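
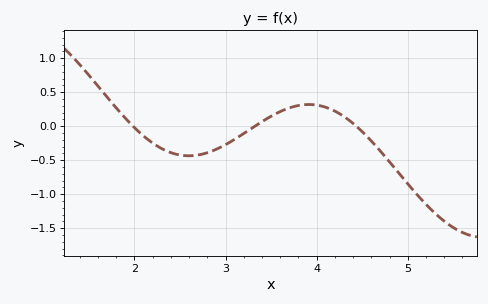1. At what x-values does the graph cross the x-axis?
1.98, 3.32, 4.44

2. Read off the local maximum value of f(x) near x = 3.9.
0.32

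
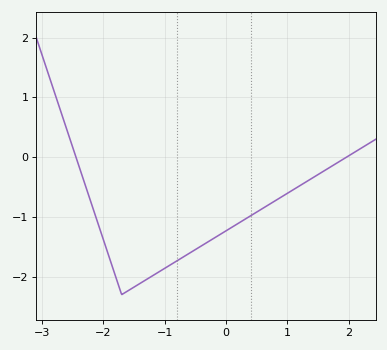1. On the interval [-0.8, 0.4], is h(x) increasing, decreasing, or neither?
increasing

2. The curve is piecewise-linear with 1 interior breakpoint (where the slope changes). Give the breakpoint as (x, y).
(-1.7, -2.3)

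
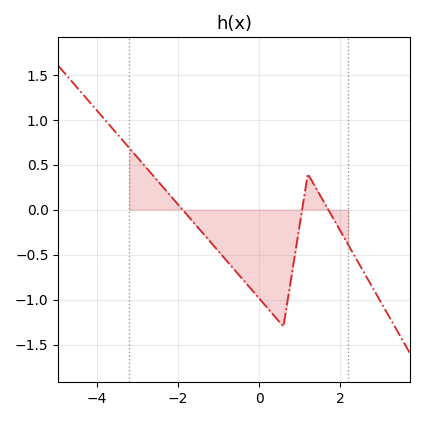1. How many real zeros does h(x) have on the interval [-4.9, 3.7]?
3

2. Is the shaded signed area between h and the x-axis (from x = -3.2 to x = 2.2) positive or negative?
negative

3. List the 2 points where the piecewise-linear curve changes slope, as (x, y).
(0.6, -1.3); (1.2, 0.4)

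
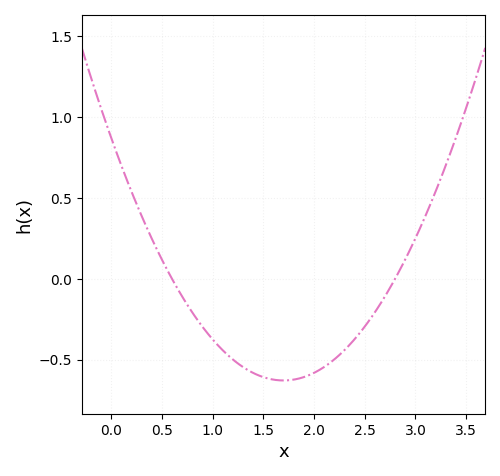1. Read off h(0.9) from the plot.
-0.3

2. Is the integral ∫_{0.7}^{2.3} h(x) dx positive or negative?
negative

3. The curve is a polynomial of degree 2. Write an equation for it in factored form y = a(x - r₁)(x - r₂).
y = 0.52(x - 0.6)(x - 2.8)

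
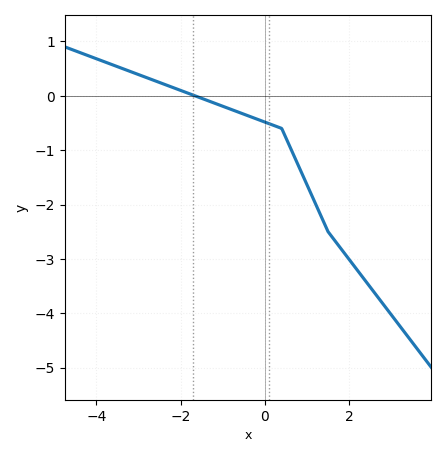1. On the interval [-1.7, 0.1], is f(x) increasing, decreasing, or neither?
decreasing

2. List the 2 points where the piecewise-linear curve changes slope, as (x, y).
(0.4, -0.6); (1.5, -2.5)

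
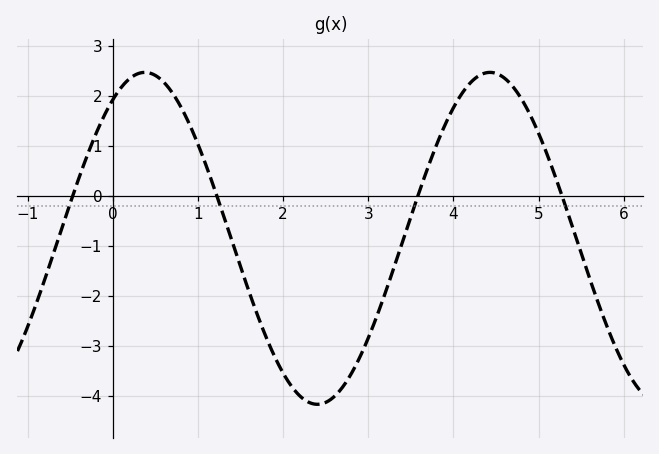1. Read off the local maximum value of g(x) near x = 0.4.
2.5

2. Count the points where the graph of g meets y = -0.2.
4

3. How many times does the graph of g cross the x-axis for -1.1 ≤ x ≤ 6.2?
4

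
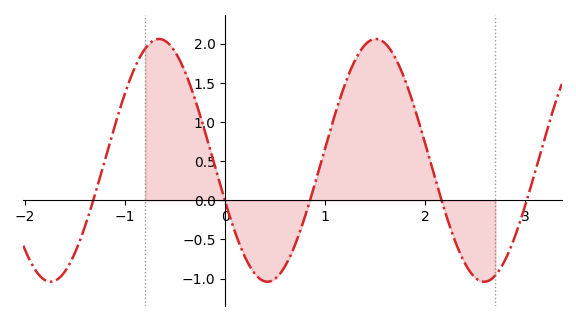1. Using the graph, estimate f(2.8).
-0.755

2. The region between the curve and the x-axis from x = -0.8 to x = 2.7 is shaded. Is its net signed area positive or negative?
positive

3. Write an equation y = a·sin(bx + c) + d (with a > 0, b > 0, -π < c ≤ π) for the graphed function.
y = 1.55sin(2.9x - 2.79) + 0.51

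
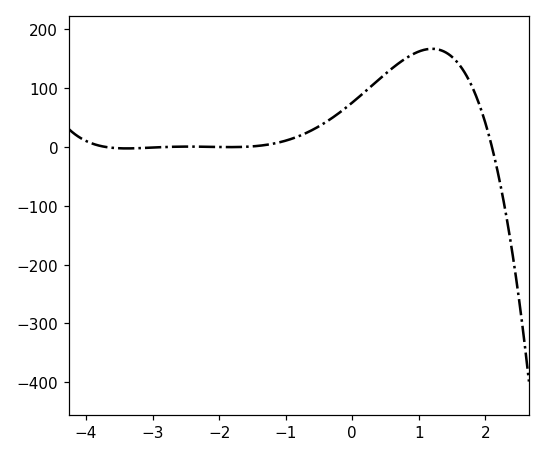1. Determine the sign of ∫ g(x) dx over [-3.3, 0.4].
positive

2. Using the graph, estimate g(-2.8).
0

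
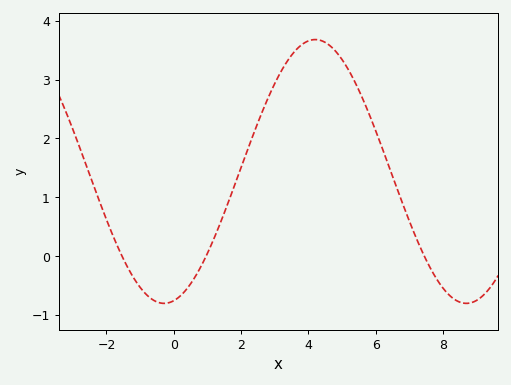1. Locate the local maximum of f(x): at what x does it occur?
4.2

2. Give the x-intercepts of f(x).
-1.53, 0.959, 7.44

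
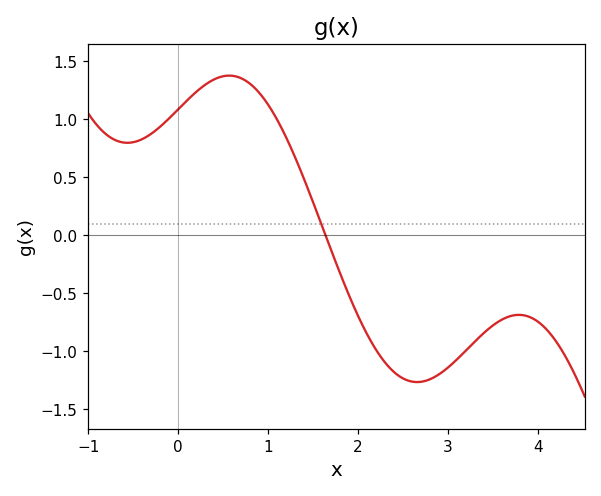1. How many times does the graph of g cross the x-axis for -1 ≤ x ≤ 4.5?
1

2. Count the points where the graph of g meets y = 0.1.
1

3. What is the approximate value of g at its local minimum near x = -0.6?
0.8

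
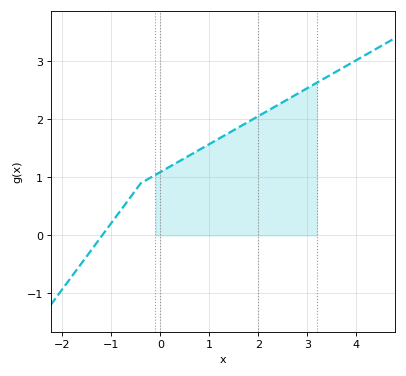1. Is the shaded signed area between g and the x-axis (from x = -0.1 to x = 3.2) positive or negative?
positive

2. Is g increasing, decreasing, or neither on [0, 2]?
increasing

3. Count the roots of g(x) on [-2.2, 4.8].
1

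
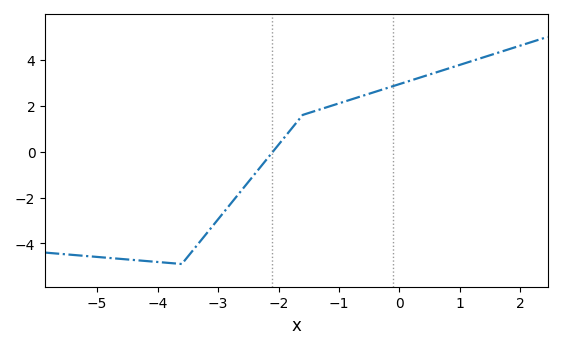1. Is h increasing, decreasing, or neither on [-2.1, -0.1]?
increasing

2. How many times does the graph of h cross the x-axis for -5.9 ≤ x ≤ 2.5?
1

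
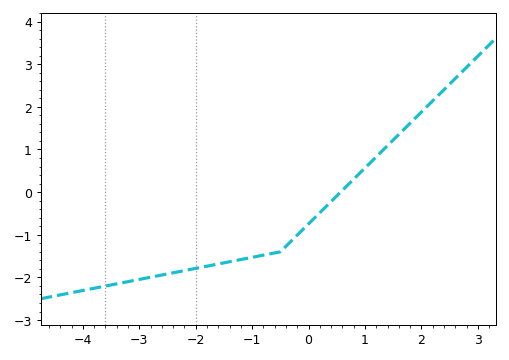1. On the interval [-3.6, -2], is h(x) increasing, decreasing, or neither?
increasing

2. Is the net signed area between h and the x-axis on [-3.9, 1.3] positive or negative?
negative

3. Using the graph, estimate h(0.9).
0.436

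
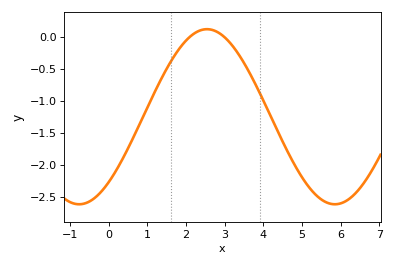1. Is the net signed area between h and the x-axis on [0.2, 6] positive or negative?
negative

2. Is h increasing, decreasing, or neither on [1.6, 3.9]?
neither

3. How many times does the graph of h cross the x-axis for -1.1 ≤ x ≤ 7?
2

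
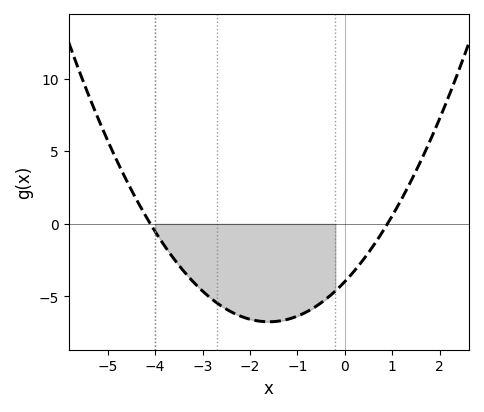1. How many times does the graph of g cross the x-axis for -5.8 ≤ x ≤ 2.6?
2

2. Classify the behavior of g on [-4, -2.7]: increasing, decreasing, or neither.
decreasing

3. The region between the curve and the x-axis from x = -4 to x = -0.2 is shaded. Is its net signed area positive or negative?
negative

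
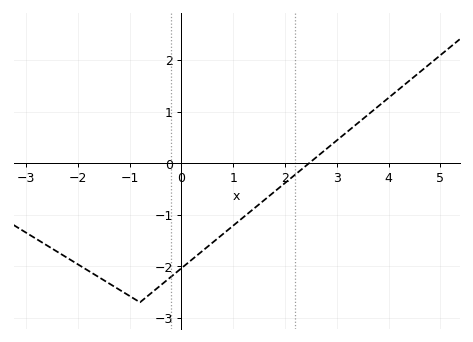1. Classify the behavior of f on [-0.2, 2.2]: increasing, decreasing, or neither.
increasing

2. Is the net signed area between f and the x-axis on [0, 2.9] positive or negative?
negative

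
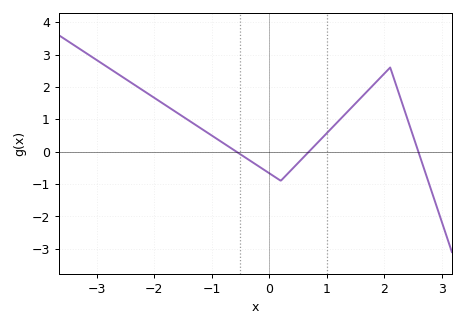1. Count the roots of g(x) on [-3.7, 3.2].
3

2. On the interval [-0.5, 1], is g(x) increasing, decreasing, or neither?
neither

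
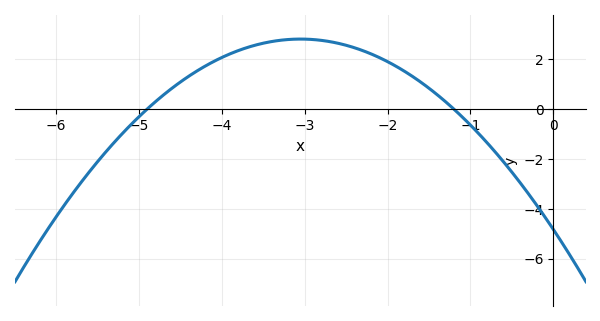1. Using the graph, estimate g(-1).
-0.6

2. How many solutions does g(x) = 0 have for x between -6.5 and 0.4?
2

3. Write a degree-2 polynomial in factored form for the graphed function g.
y = -0.82(x + 4.9)(x + 1.2)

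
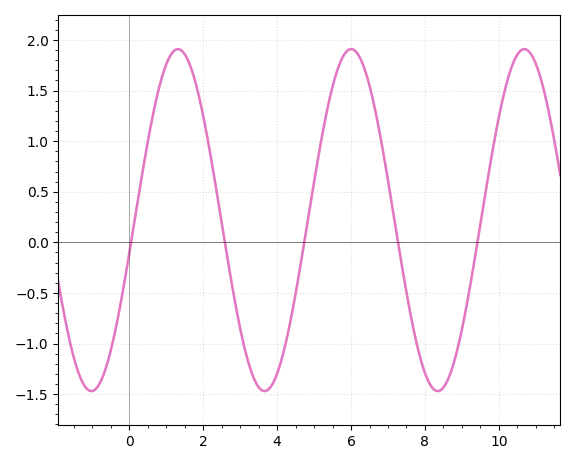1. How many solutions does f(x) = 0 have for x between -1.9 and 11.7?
5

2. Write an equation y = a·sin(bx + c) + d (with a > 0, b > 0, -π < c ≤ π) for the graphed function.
y = 1.69sin(1.3x - 0.19) + 0.22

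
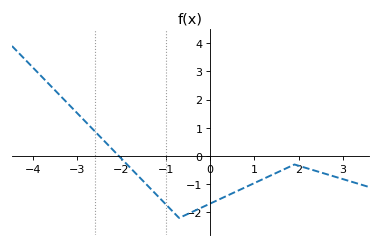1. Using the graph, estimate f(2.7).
-0.7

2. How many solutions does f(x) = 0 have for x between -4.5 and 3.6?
1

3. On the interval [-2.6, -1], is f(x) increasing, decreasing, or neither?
decreasing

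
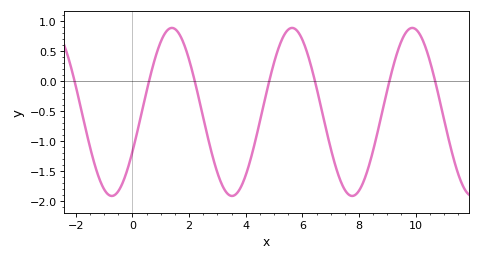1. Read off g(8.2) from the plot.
-1.6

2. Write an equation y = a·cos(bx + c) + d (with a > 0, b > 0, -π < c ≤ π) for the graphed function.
y = 1.4cos(1.5x - 2.1) - 0.51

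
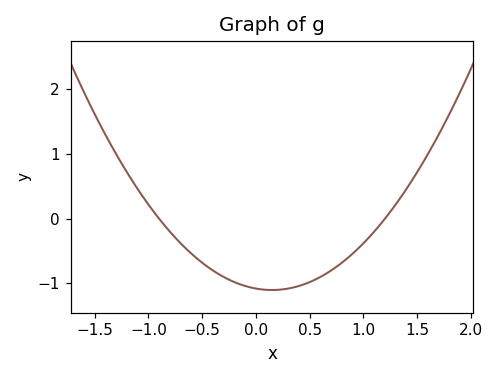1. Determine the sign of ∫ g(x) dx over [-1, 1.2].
negative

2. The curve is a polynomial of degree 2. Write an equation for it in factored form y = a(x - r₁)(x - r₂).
y = 1(x + 0.9)(x - 1.2)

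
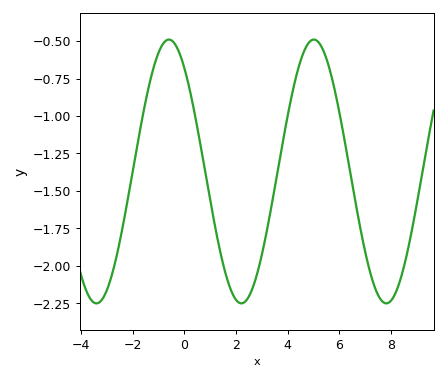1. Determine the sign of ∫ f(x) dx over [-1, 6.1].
negative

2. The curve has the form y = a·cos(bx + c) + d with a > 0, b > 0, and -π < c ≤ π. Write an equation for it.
y = 0.88cos(1.12x + 0.67) - 1.37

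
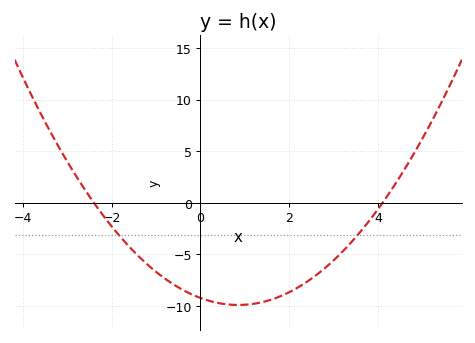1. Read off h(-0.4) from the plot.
-8.46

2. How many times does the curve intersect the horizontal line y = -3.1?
2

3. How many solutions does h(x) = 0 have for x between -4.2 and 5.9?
2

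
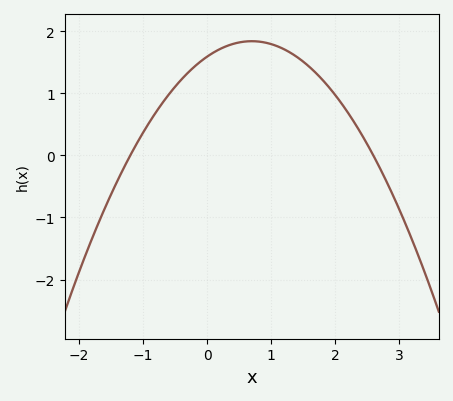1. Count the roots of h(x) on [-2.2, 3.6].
2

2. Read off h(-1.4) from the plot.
-0.408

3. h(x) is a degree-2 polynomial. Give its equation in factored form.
y = -0.51(x + 1.2)(x - 2.6)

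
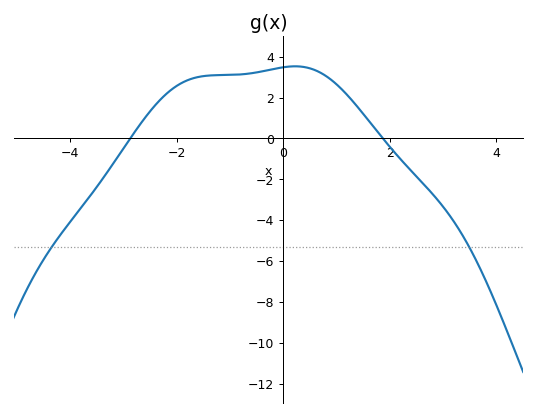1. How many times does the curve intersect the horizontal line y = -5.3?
2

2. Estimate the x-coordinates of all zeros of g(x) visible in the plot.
-2.87, 1.87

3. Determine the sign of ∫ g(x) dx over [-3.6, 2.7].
positive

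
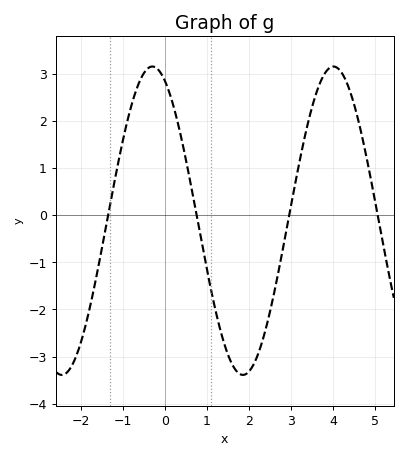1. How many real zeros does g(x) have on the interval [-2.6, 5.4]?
4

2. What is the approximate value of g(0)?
2.9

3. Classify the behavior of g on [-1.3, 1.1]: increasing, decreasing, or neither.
neither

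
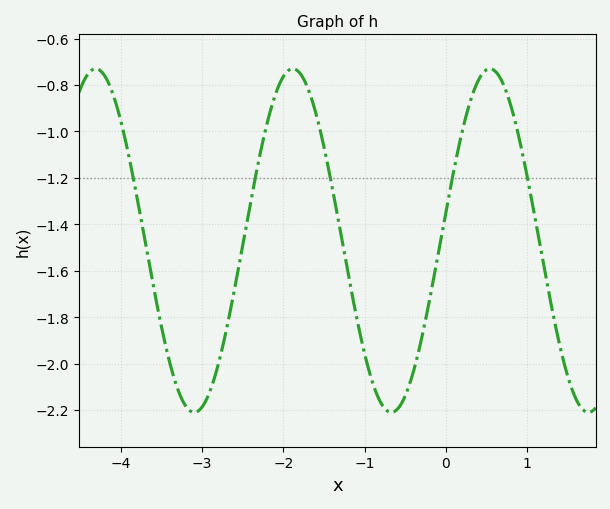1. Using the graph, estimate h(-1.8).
-0.74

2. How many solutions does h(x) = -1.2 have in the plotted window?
5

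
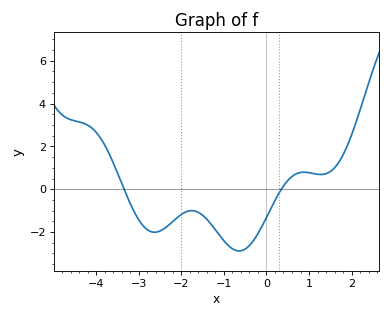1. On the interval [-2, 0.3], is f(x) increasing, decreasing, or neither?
neither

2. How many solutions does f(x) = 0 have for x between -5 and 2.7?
2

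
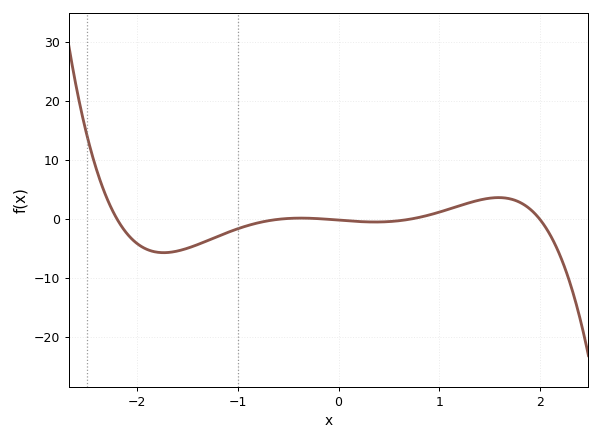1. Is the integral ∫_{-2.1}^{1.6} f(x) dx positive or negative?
negative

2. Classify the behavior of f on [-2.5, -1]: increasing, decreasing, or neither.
neither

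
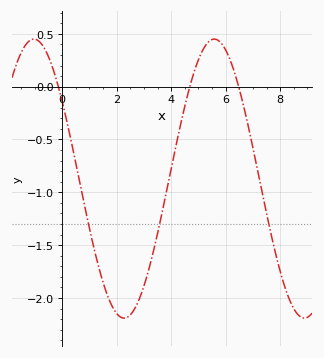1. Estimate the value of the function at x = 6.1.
0.3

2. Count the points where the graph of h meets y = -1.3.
3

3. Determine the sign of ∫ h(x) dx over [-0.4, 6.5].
negative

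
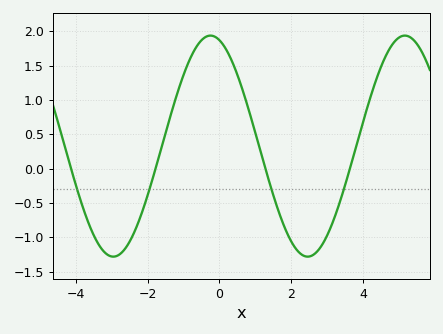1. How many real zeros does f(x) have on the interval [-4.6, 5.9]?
4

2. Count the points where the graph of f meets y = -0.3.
4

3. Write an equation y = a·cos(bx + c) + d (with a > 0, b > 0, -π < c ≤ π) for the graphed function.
y = 1.61cos(1.16x + 0.29) + 0.33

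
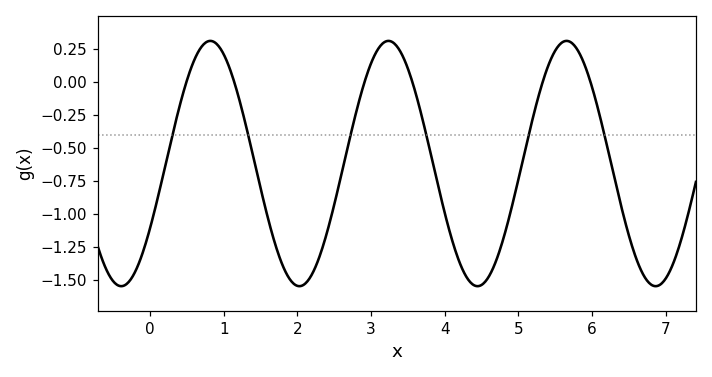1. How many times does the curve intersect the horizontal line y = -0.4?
6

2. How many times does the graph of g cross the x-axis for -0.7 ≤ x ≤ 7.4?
6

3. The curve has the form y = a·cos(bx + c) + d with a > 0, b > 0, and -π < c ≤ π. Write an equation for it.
y = 0.93cos(2.6x - 2.1) - 0.62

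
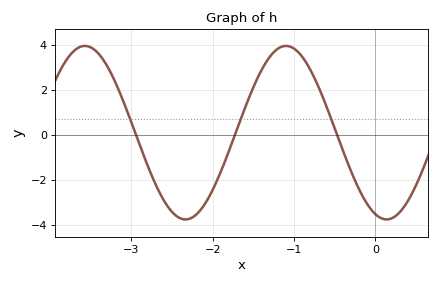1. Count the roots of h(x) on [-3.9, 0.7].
3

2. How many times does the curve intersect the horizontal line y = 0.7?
3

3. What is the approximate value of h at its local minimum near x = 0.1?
-3.8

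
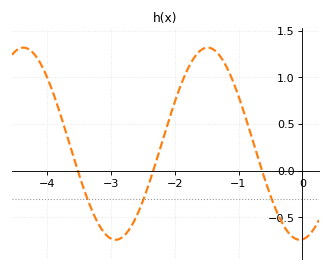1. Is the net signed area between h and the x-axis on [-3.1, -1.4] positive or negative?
positive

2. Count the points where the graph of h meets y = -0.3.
3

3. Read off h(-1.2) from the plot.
1.15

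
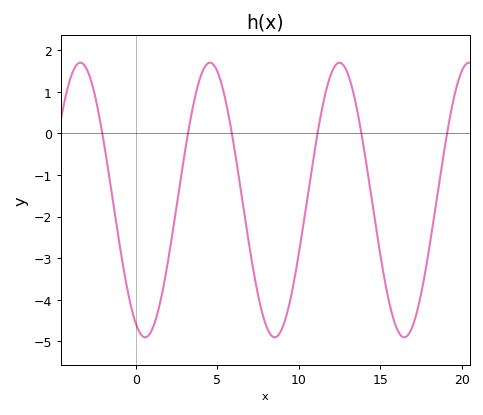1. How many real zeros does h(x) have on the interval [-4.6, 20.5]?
6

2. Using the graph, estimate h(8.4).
-4.88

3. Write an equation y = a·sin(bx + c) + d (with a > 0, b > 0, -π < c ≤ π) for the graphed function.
y = 3.3sin(0.79x - 2.02) - 1.6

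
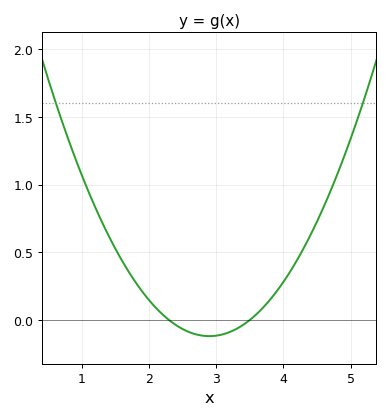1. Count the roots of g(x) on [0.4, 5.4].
2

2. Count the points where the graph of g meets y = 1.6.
2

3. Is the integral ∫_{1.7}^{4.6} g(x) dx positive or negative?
positive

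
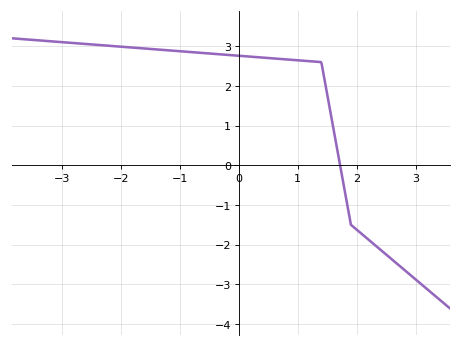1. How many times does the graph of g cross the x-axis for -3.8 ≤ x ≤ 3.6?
1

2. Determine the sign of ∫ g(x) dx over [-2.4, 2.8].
positive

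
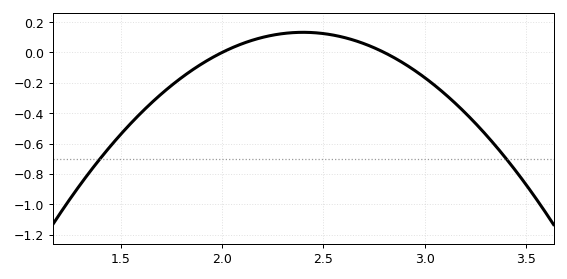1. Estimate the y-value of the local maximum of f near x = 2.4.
0.133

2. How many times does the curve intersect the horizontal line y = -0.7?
2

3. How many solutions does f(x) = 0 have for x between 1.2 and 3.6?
2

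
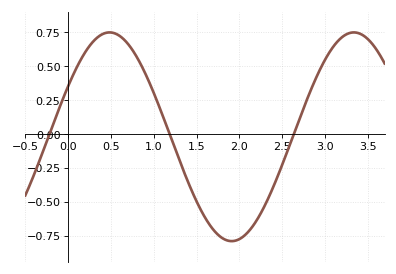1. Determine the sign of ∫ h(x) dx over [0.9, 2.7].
negative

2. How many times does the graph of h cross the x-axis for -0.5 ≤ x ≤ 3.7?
3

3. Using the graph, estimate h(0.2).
0.6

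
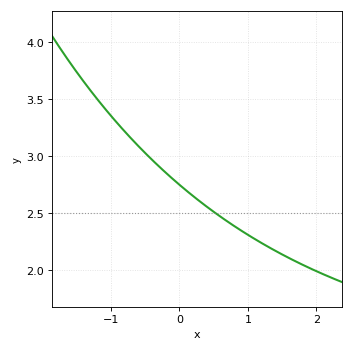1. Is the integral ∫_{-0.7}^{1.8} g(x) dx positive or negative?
positive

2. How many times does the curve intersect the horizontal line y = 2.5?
1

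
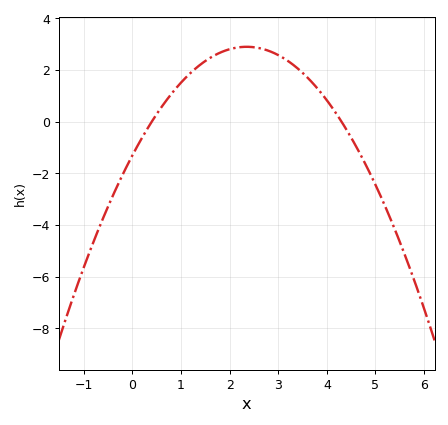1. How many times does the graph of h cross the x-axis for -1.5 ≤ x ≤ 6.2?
2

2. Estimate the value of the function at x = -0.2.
-2.05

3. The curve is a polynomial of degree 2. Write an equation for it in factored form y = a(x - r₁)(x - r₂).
y = -0.76(x - 0.4)(x - 4.3)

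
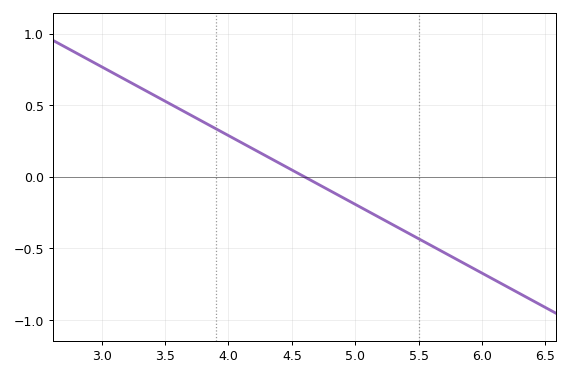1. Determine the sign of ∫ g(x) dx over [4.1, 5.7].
negative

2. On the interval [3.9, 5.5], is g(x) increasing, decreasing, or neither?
decreasing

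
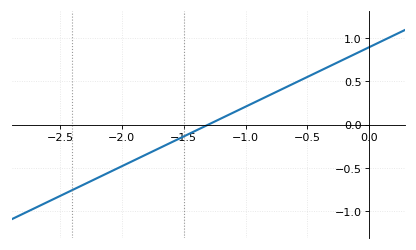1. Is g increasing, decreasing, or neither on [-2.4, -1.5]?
increasing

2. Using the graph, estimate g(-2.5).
-0.828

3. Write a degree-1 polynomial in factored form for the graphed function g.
y = 0.69(x + 1.3)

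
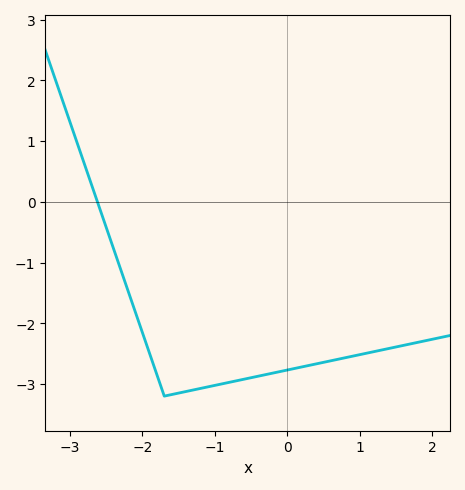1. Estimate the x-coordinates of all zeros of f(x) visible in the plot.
-2.6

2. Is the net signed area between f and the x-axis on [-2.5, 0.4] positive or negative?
negative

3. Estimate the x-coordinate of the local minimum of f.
-1.7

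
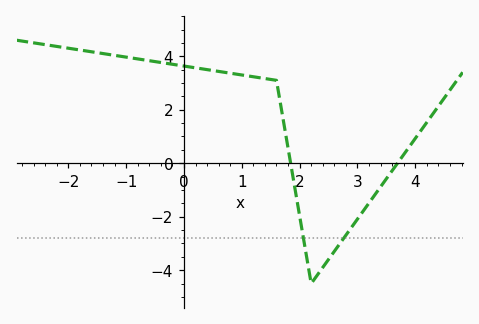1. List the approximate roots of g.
1.84, 3.69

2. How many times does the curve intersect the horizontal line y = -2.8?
2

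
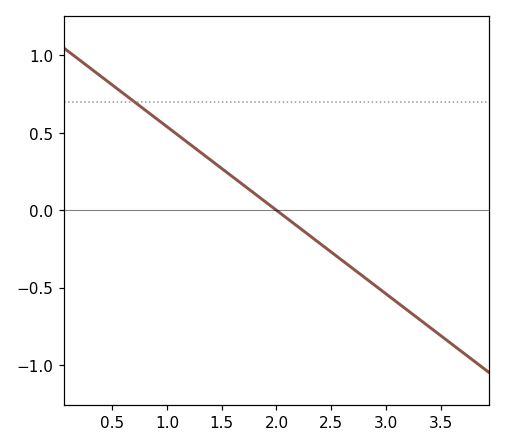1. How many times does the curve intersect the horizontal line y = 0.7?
1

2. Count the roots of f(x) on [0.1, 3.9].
1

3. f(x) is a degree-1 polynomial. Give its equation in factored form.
y = -0.54(x - 2)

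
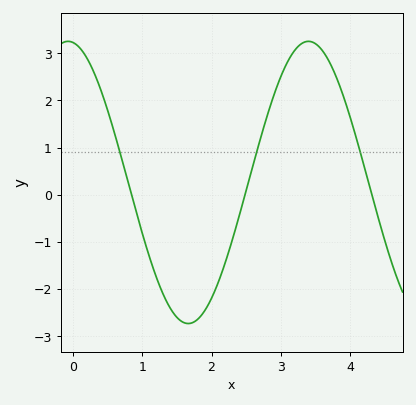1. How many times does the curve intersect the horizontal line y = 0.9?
3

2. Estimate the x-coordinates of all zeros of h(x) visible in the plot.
0.8, 2.5, 4.3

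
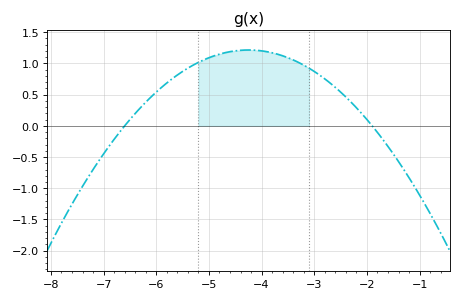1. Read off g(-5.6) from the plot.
0.8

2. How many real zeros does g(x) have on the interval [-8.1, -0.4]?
2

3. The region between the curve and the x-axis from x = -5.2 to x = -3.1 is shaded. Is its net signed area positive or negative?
positive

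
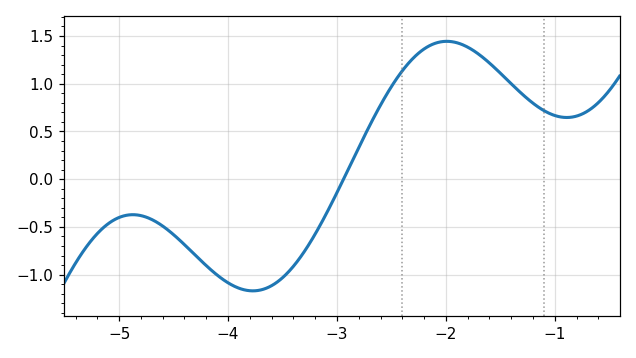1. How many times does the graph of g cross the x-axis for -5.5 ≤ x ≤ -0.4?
1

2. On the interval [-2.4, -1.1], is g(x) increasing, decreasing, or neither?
neither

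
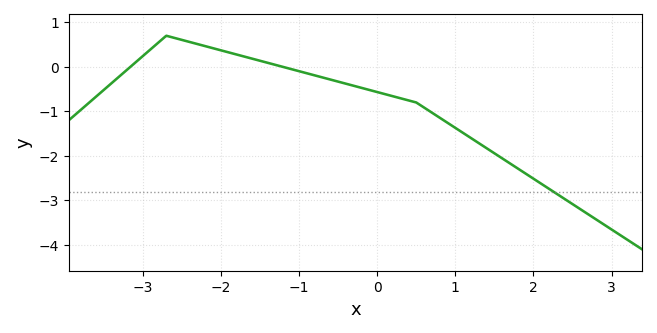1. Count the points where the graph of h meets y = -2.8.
1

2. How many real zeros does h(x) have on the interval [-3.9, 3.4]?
2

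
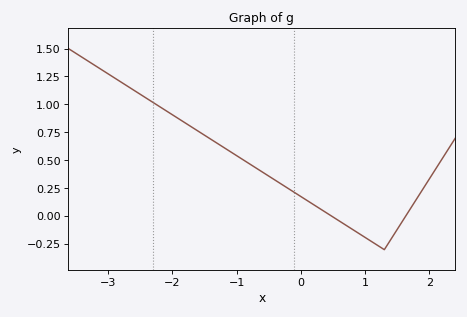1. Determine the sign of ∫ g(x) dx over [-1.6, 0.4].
positive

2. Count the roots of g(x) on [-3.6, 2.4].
2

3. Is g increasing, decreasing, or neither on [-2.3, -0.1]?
decreasing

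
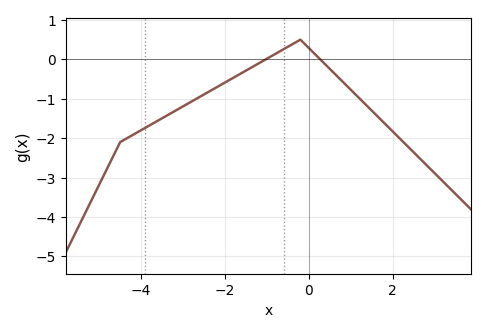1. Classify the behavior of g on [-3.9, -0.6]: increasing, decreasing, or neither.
increasing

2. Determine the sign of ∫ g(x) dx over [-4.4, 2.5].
negative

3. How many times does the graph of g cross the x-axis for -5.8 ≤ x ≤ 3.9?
2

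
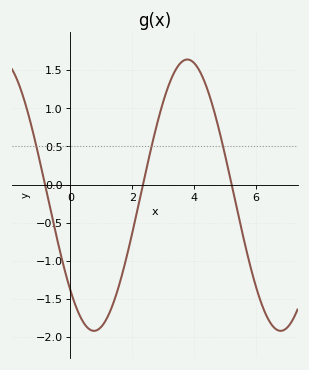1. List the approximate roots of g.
-0.8, 2.4, 5.2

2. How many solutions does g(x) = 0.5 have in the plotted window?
3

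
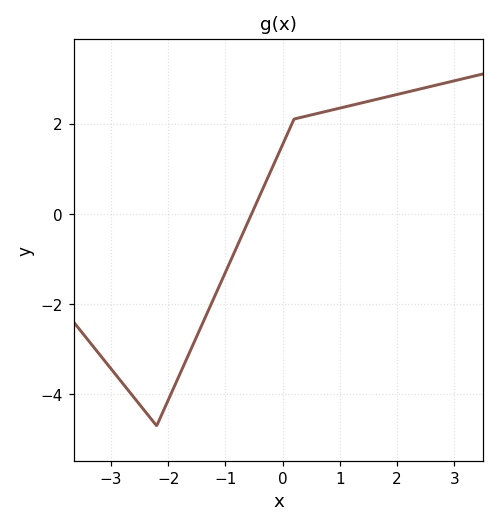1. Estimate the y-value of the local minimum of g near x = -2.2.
-4.6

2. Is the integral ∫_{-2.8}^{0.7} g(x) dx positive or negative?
negative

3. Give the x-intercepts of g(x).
-0.5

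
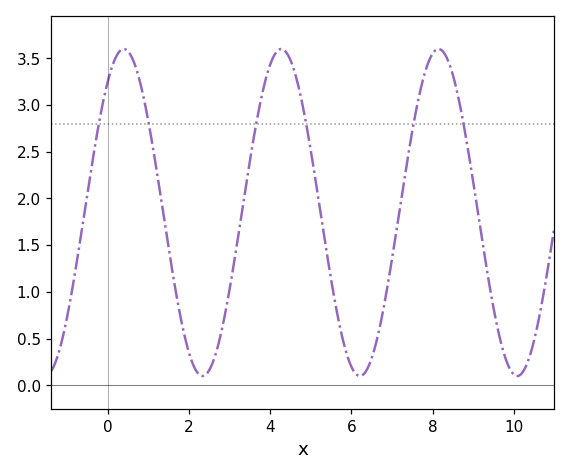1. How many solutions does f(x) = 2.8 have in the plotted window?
6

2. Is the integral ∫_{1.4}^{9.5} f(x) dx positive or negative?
positive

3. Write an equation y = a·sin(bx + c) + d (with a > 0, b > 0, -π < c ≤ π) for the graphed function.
y = 1.75sin(1.6x + 0.94) + 1.85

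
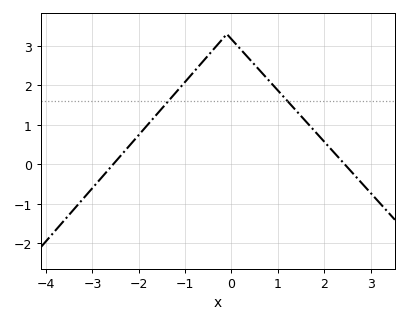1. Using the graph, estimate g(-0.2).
3.2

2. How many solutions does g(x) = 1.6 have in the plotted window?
2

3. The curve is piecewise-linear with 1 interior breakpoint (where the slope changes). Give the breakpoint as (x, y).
(-0.1, 3.3)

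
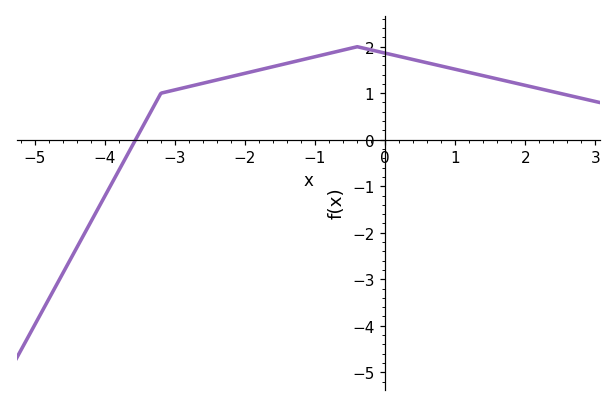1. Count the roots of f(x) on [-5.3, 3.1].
1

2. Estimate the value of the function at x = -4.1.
-1.49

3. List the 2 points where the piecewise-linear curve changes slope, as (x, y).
(-3.2, 1); (-0.4, 2)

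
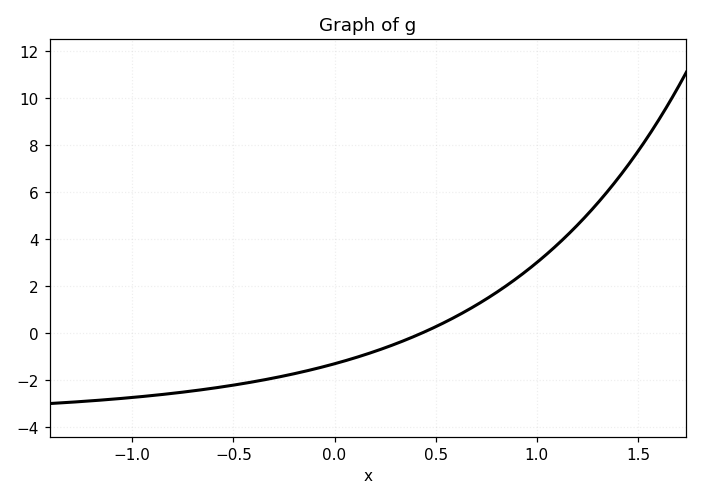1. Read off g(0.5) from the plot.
0.266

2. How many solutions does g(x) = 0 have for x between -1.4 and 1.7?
1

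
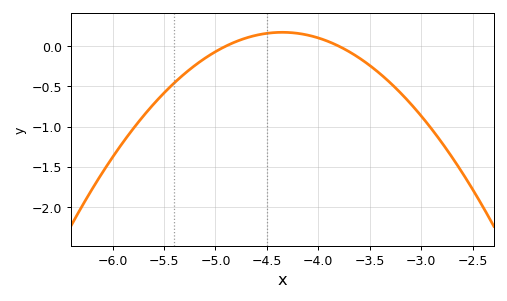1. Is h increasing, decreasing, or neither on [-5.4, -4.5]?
increasing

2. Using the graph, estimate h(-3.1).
-0.718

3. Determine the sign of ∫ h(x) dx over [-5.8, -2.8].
negative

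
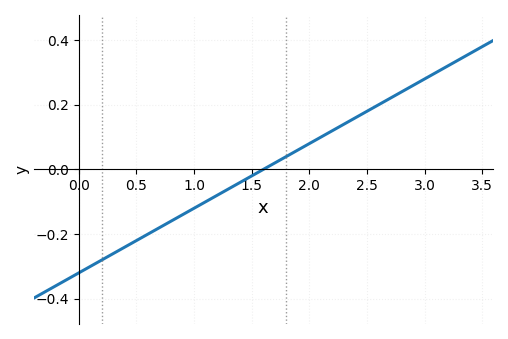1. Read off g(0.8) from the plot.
-0.16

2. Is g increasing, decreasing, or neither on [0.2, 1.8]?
increasing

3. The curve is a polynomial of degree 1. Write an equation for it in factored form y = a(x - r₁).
y = 0.2(x - 1.6)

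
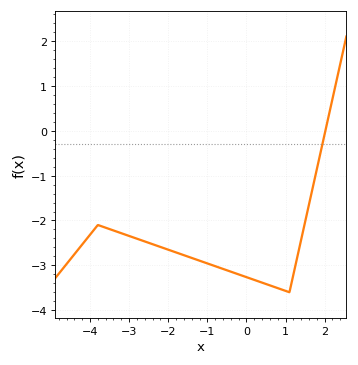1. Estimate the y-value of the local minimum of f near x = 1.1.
-3.6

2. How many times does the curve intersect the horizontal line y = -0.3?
1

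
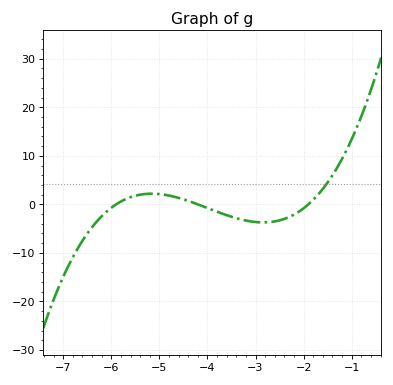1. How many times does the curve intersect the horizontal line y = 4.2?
1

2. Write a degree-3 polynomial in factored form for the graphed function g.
y = 0.95(x + 5.9)(x + 4.2)(x + 1.9)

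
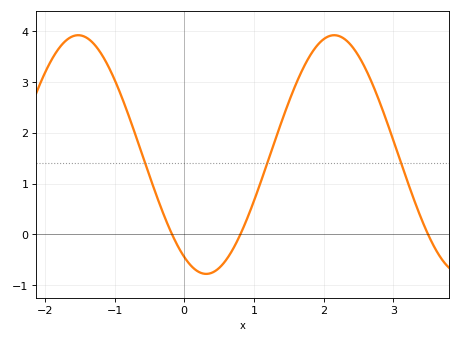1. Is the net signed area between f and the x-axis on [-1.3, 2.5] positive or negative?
positive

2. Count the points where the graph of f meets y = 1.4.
3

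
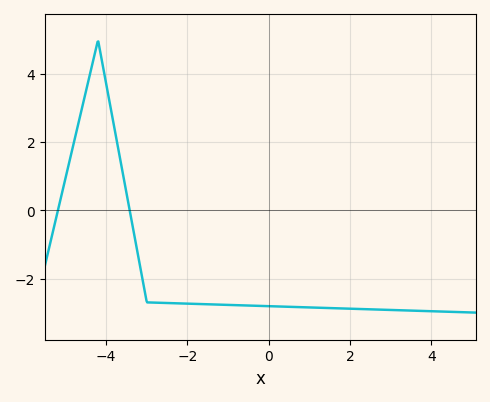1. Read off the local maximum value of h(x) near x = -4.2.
5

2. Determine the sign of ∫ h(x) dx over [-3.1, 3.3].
negative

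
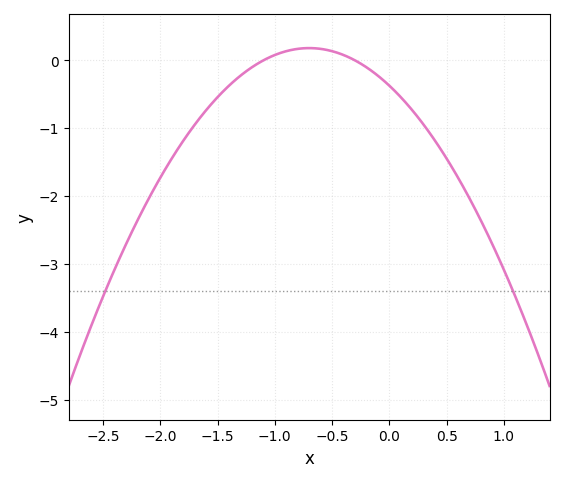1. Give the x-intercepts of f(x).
-1.1, -0.3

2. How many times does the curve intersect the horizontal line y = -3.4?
2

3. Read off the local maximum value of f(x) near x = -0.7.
0.181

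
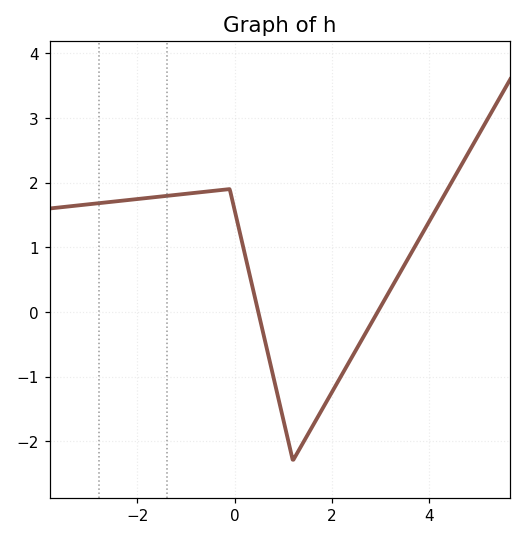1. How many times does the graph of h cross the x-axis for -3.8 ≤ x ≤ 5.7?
2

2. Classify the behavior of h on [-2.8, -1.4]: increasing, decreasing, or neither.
increasing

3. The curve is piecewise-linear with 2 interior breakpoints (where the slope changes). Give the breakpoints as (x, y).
(-0.1, 1.9); (1.2, -2.3)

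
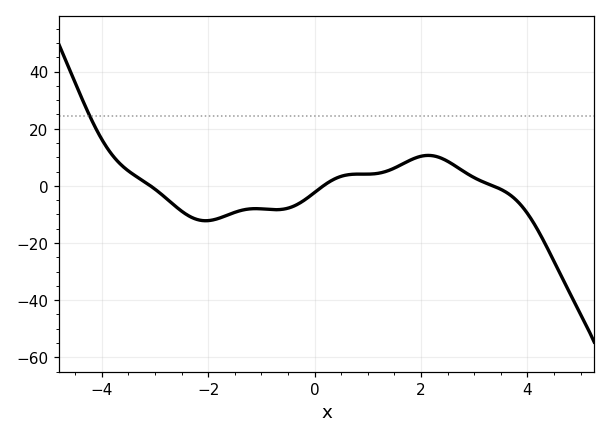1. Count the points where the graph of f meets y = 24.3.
1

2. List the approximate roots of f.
-3, 0.2, 3.4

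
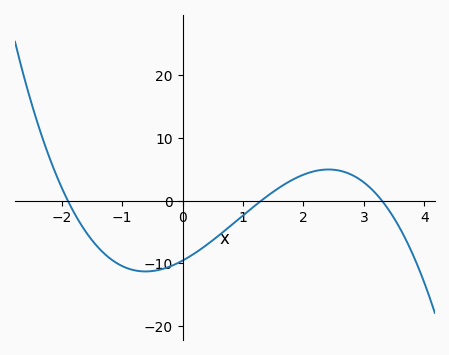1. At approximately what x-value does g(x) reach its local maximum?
2.4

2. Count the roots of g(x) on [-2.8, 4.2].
3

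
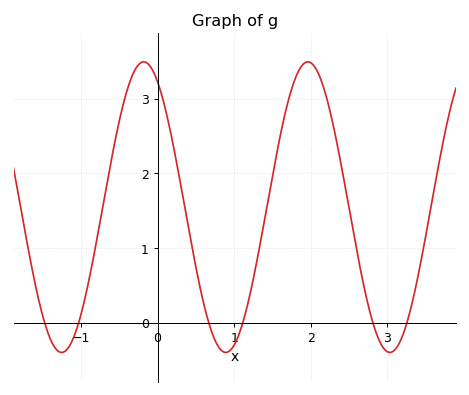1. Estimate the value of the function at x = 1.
-0.292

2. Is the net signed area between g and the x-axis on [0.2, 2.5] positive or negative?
positive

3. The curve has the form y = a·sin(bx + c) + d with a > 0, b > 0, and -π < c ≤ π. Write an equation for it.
y = 1.94sin(2.93x + 2.1) + 1.55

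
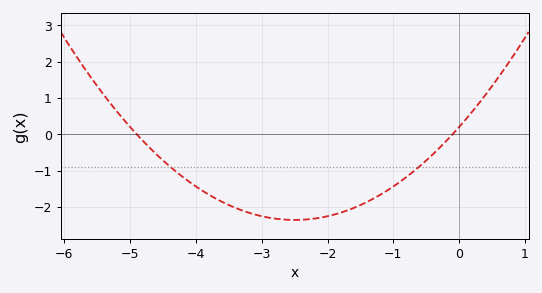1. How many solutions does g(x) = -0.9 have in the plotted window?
2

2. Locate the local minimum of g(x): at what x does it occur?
-2.5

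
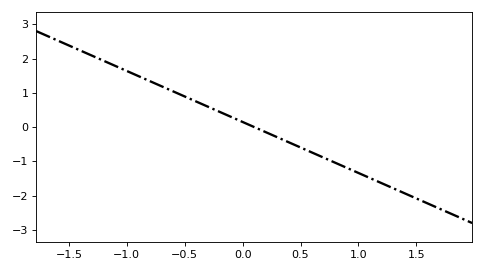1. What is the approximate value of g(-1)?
1.64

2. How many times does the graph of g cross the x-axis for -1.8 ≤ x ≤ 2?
1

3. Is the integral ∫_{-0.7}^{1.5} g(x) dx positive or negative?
negative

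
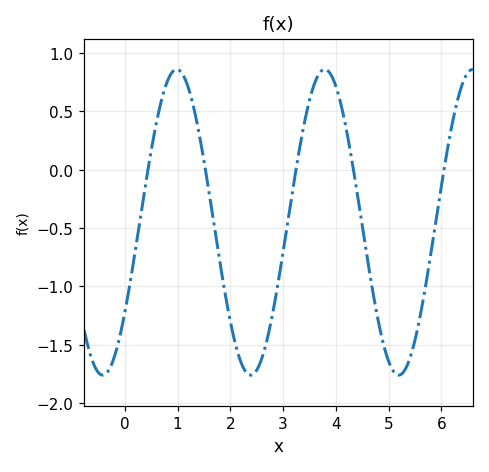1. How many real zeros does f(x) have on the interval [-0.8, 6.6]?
5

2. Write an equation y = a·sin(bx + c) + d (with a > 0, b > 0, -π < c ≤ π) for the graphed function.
y = 1.31sin(2.2x - 0.63) - 0.45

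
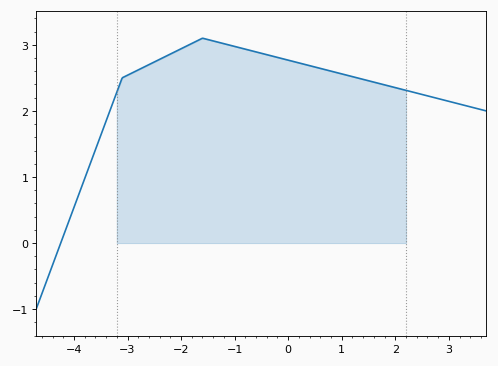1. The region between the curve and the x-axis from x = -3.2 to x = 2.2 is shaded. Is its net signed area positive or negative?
positive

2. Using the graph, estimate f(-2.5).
2.74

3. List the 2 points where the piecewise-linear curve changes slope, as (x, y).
(-3.1, 2.5); (-1.6, 3.1)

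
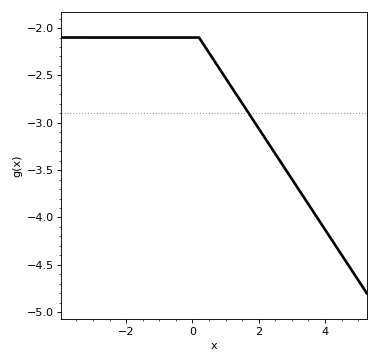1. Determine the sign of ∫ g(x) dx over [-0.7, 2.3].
negative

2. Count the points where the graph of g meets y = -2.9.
1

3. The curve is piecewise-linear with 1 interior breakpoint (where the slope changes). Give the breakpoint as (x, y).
(0.2, -2.1)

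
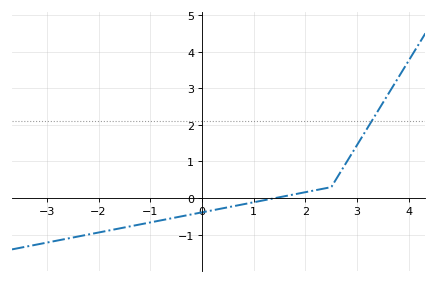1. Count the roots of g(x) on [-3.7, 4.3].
1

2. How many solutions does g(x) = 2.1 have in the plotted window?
1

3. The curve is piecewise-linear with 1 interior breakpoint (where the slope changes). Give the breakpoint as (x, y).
(2.5, 0.3)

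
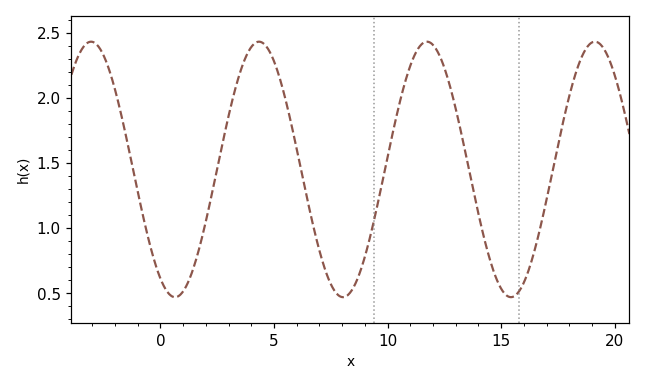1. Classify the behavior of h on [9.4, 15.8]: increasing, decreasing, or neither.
neither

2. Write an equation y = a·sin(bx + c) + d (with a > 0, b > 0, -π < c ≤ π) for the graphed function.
y = 0.98sin(0.85x - 2.1) + 1.45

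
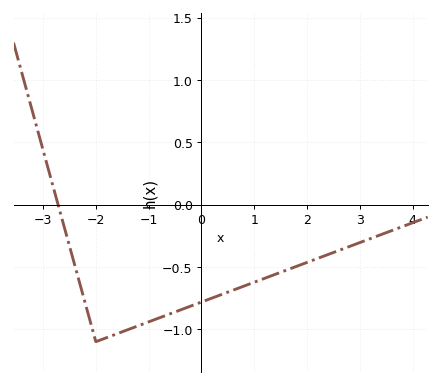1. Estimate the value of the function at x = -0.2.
-0.8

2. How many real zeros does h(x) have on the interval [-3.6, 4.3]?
1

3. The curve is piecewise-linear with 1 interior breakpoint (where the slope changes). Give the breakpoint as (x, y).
(-2, -1.1)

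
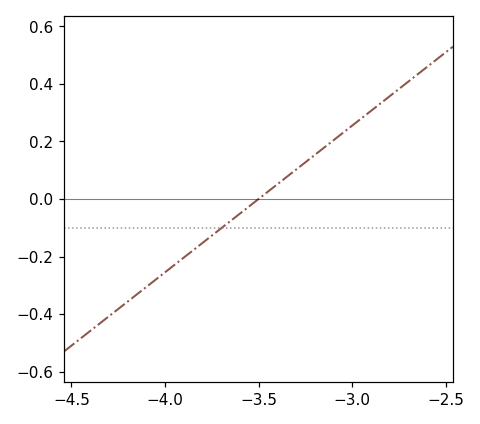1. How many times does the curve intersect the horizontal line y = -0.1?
1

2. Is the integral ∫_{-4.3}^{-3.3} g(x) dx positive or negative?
negative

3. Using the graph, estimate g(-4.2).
-0.36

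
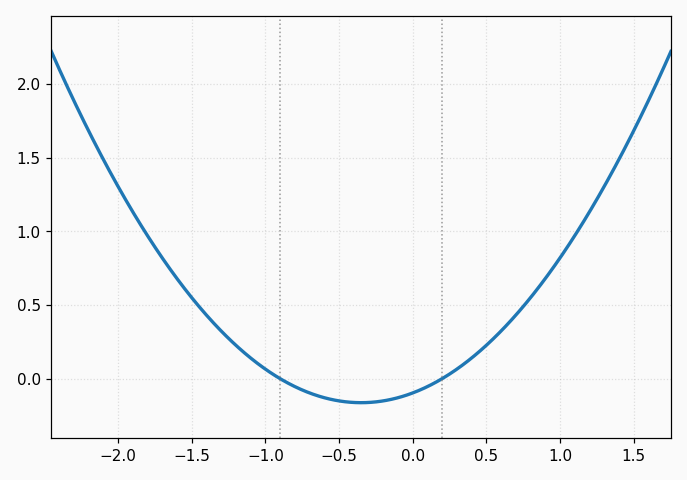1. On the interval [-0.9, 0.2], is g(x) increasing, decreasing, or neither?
neither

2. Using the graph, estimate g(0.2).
0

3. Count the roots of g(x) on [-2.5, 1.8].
2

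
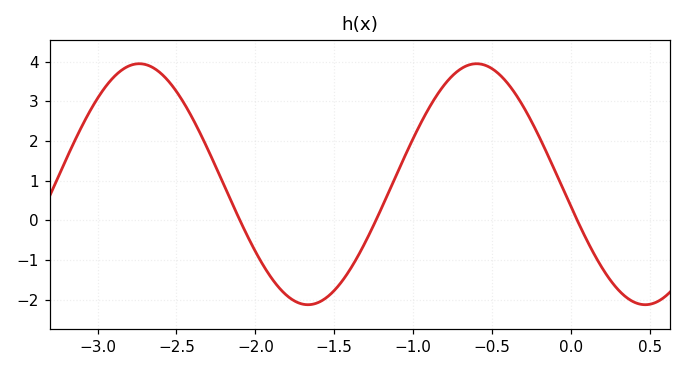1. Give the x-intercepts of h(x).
-2.1, -1.24, 0.039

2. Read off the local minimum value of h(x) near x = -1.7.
-2.13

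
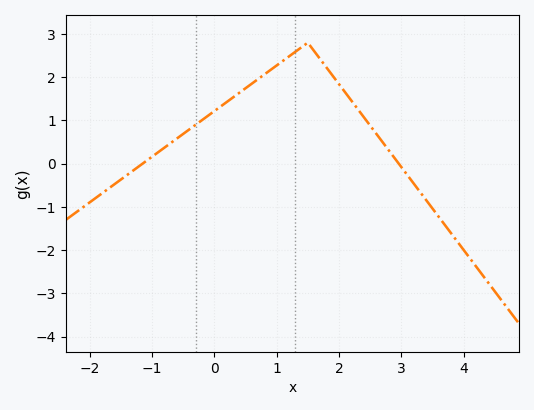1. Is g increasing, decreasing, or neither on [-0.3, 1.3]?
increasing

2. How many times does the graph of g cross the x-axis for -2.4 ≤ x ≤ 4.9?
2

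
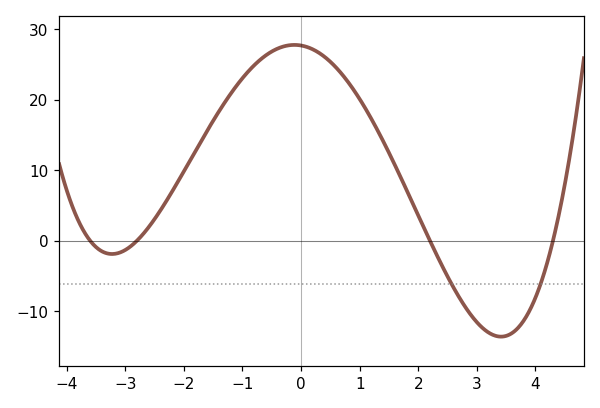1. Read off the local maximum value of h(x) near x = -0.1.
27.7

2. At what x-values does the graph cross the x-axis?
-3.6, -2.8, 2.2, 4.3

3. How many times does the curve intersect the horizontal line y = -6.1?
2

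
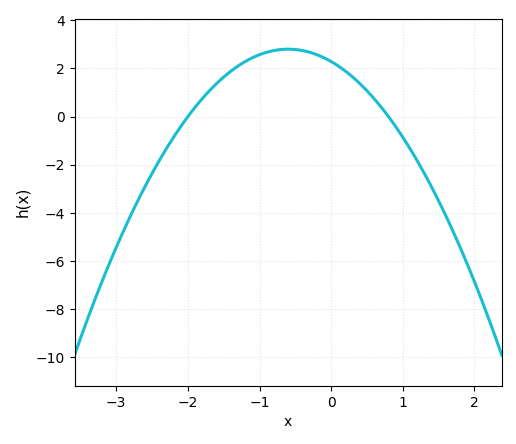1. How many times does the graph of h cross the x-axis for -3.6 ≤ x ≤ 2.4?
2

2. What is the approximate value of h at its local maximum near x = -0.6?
2.8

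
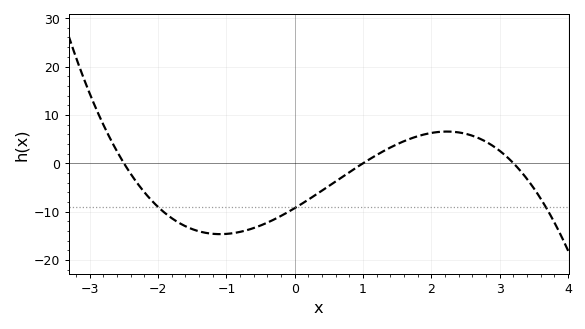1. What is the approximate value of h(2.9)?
4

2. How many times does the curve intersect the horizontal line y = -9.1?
3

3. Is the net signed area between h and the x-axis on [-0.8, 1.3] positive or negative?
negative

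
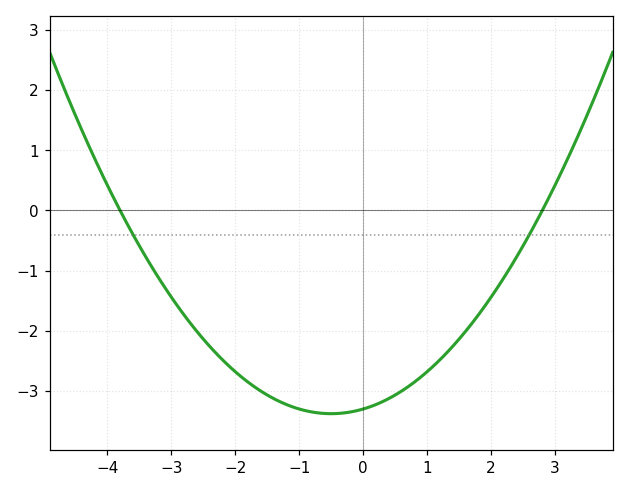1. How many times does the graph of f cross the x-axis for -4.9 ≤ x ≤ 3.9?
2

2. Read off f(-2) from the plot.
-2.68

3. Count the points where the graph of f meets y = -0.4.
2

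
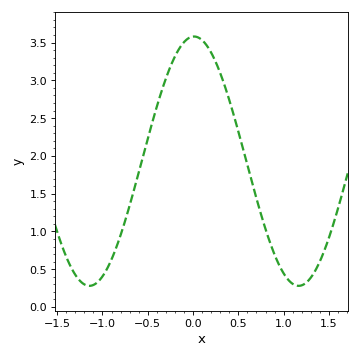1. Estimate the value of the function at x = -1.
0.4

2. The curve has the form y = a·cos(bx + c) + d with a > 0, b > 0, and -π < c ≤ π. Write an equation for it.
y = 1.65cos(2.7x - 0.03) + 1.93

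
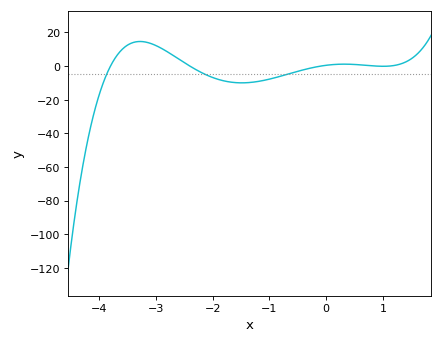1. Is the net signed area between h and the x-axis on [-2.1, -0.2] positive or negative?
negative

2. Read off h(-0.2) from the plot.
0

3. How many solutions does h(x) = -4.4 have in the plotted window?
3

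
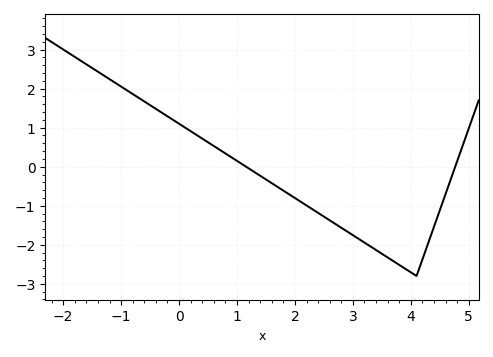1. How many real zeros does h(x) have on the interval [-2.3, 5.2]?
2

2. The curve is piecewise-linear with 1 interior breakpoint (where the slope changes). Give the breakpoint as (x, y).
(4.1, -2.8)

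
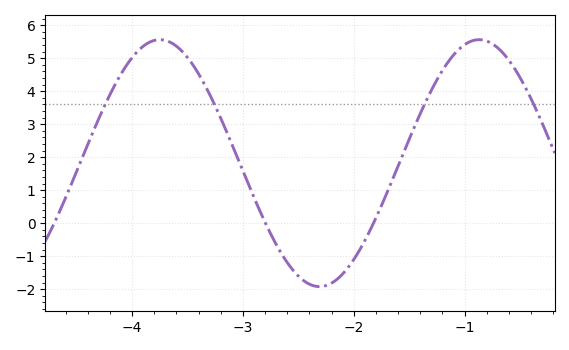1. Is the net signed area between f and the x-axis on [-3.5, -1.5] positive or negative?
positive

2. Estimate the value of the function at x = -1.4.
3.31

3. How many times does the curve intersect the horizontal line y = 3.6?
4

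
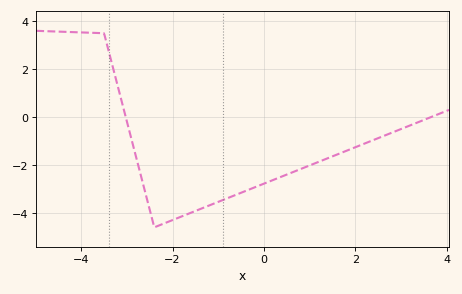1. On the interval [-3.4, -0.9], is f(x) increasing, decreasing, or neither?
neither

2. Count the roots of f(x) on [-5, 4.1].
2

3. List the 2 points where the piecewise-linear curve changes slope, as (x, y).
(-3.5, 3.5); (-2.4, -4.6)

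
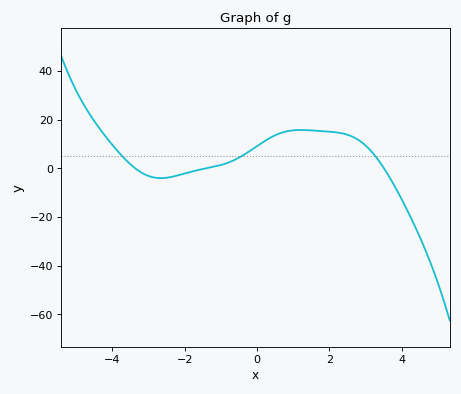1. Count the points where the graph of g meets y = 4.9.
3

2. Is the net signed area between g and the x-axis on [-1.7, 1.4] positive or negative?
positive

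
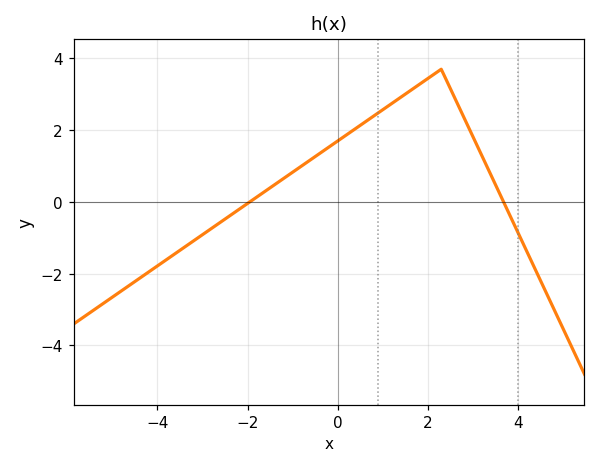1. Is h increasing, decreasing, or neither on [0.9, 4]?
neither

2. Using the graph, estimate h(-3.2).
-1.09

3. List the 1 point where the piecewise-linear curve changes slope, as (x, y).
(2.3, 3.7)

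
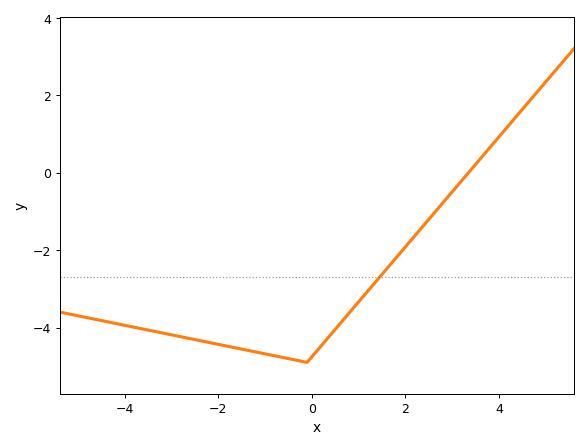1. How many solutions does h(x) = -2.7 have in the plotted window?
1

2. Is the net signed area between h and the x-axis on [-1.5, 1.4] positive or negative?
negative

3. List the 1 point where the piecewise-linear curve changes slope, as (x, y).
(-0.1, -4.9)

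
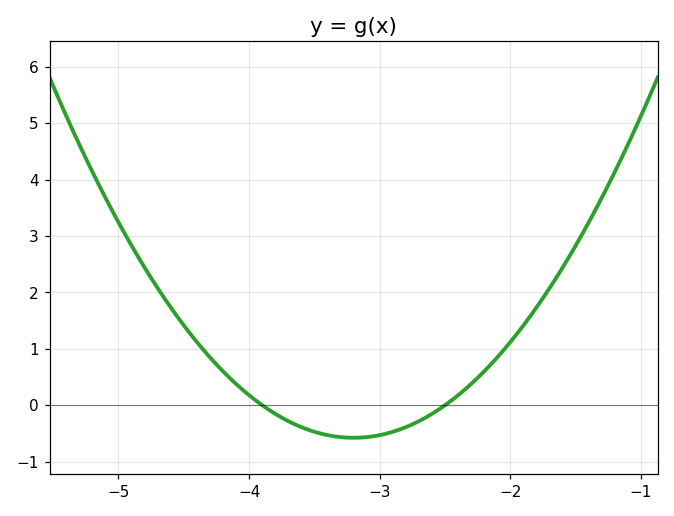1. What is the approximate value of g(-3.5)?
-0.472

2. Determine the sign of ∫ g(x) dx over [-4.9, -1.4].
positive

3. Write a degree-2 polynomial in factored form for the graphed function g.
y = 1.18(x + 3.9)(x + 2.5)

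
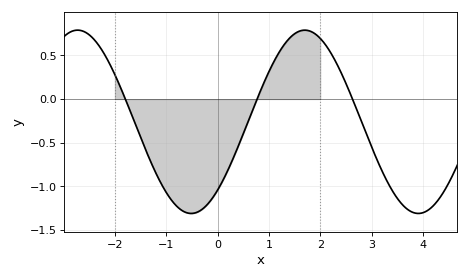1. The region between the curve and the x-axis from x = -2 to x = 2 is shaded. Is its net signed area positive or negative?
negative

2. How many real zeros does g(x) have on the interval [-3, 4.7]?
3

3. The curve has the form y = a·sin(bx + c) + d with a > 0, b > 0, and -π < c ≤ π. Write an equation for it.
y = 1.05sin(1.42x - 0.842) - 0.26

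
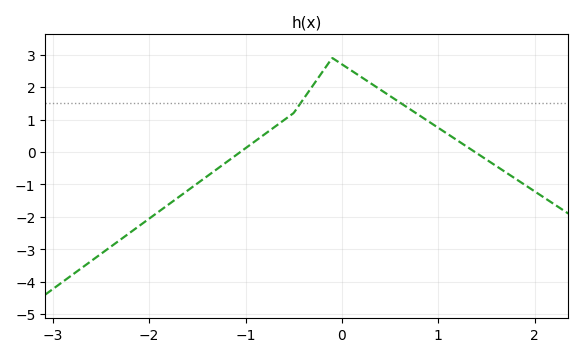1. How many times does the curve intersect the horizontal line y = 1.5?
2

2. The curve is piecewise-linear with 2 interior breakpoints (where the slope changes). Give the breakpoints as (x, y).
(-0.5, 1.2); (-0.1, 2.9)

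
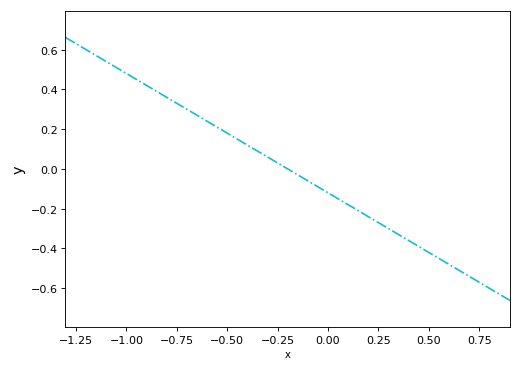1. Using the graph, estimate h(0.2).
-0.24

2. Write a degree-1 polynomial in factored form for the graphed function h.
y = -0.6(x + 0.2)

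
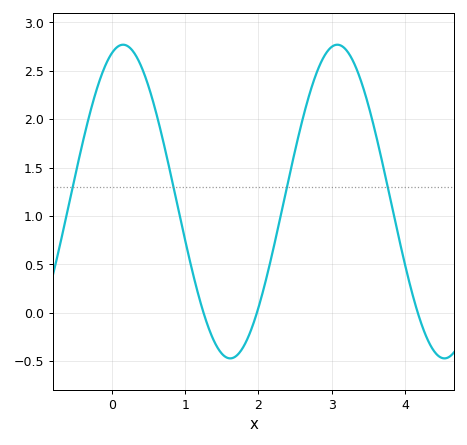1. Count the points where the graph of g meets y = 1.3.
4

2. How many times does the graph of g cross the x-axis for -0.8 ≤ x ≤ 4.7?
3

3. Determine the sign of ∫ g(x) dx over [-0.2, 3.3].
positive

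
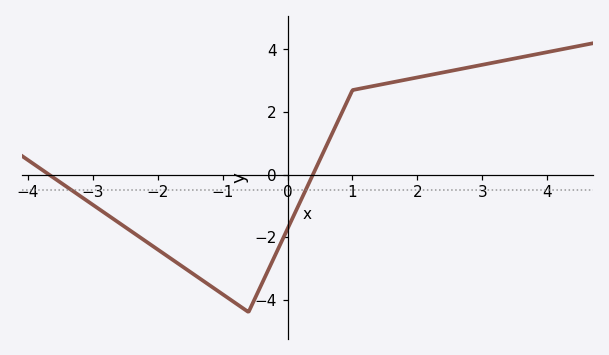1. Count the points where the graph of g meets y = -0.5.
2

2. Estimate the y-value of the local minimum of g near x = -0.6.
-4.4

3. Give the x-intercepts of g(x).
-3.67, 0.392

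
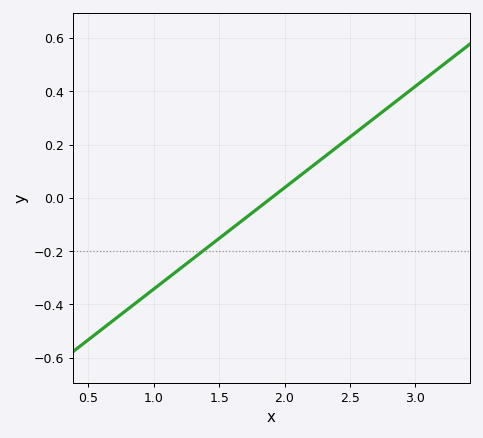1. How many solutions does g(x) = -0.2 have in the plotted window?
1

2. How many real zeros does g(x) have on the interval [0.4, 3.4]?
1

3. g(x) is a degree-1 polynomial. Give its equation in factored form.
y = 0.38(x - 1.9)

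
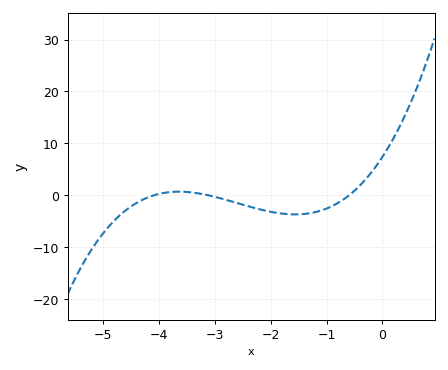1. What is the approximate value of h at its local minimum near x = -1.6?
-4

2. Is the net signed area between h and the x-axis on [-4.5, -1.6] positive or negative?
negative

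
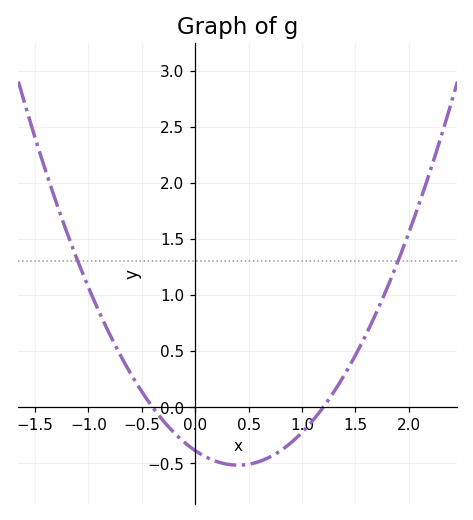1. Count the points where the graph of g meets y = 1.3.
2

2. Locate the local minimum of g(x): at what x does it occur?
0.4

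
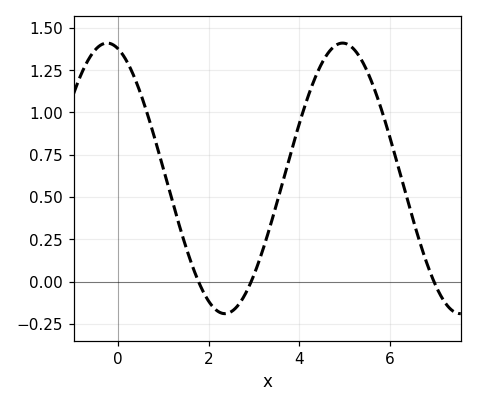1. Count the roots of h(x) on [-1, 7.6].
3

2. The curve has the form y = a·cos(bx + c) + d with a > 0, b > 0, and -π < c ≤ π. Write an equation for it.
y = 0.8cos(1.2x + 0.29) + 0.61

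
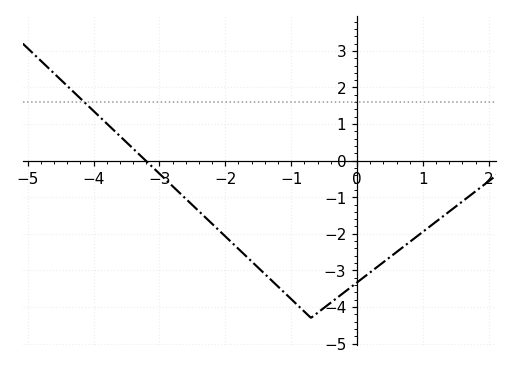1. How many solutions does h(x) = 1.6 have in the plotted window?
1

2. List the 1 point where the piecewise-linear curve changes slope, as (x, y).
(-0.7, -4.3)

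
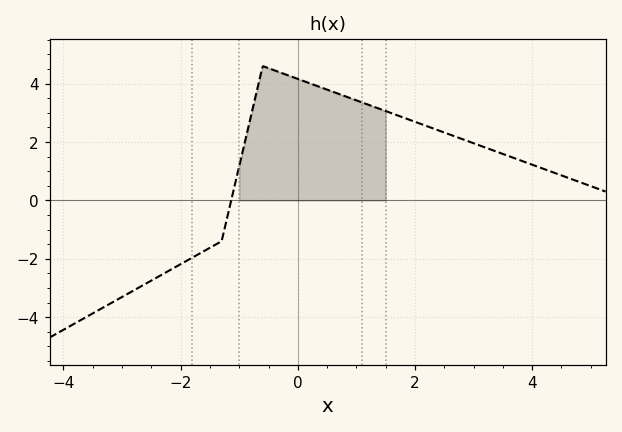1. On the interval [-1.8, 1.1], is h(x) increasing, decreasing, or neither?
neither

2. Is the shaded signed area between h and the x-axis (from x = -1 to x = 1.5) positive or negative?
positive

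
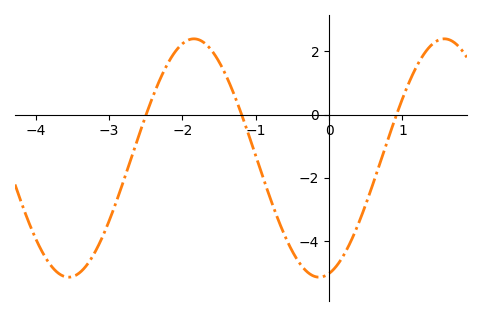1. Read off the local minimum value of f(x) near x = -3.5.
-5.13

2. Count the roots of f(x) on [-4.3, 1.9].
3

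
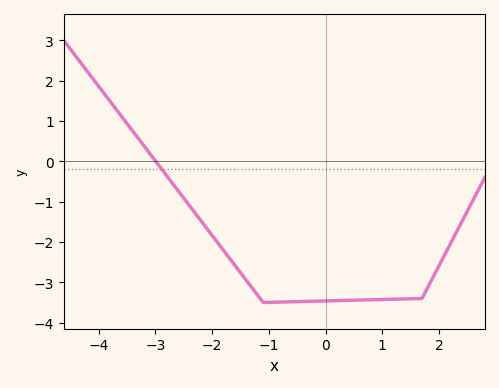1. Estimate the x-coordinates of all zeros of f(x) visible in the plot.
-3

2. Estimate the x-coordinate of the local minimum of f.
-1.1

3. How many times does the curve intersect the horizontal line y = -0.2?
1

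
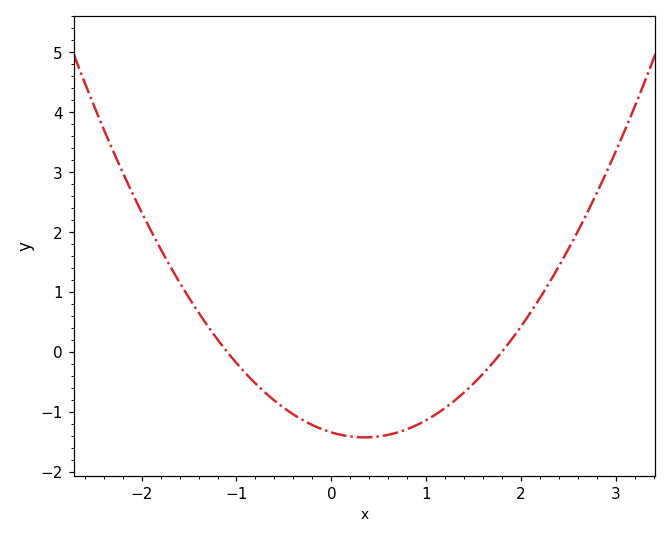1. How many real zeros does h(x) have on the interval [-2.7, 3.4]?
2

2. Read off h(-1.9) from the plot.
2.01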